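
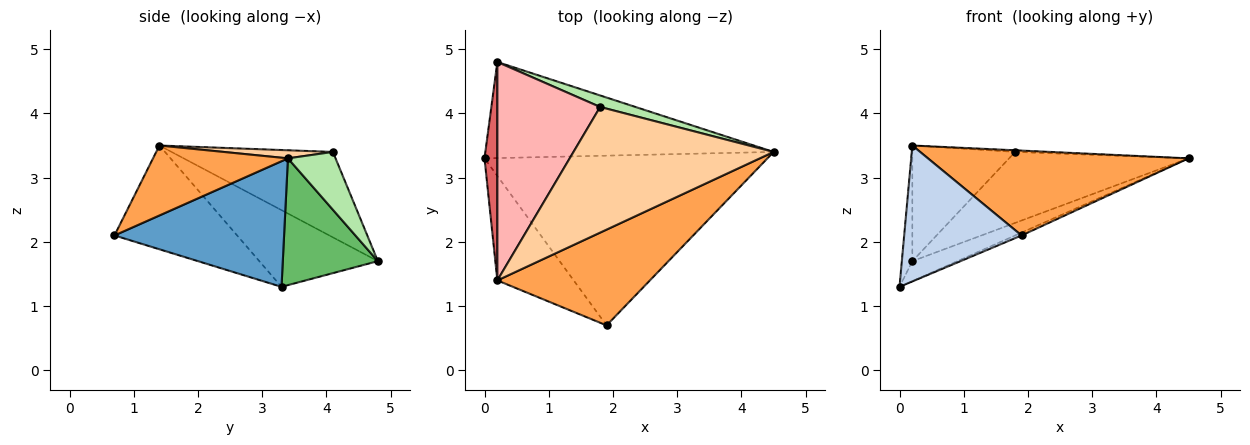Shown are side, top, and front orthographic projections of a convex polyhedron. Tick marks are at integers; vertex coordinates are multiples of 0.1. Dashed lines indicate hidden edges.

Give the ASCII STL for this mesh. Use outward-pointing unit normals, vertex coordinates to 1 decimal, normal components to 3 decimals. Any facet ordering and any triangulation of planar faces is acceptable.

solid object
 facet normal 0.406 0.015 -0.914
  outer loop
   vertex 1.9 0.7 2.1
   vertex 0.0 3.3 1.3
   vertex 4.5 3.4 3.3
  endloop
 endfacet
 facet normal -0.638 -0.611 -0.469
  outer loop
   vertex 0.2 1.4 3.5
   vertex 0.0 3.3 1.3
   vertex 1.9 0.7 2.1
  endloop
 endfacet
 facet normal 0.325 -0.627 0.708
  outer loop
   vertex 0.2 1.4 3.5
   vertex 1.9 0.7 2.1
   vertex 4.5 3.4 3.3
  endloop
 endfacet
 facet normal 0.040 0.013 0.999
  outer loop
   vertex 1.8 4.1 3.4
   vertex 0.2 1.4 3.5
   vertex 4.5 3.4 3.3
  endloop
 endfacet
 facet normal 0.395 0.187 -0.899
  outer loop
   vertex 0.2 4.8 1.7
   vertex 4.5 3.4 3.3
   vertex 0.0 3.3 1.3
  endloop
 endfacet
 facet normal 0.253 0.955 0.155
  outer loop
   vertex 0.2 4.8 1.7
   vertex 1.8 4.1 3.4
   vertex 4.5 3.4 3.3
  endloop
 endfacet
 facet normal -0.983 0.087 0.165
  outer loop
   vertex 0.2 4.8 1.7
   vertex 0.0 3.3 1.3
   vertex 0.2 1.4 3.5
  endloop
 endfacet
 facet normal -0.592 0.377 0.712
  outer loop
   vertex 0.2 4.8 1.7
   vertex 0.2 1.4 3.5
   vertex 1.8 4.1 3.4
  endloop
 endfacet
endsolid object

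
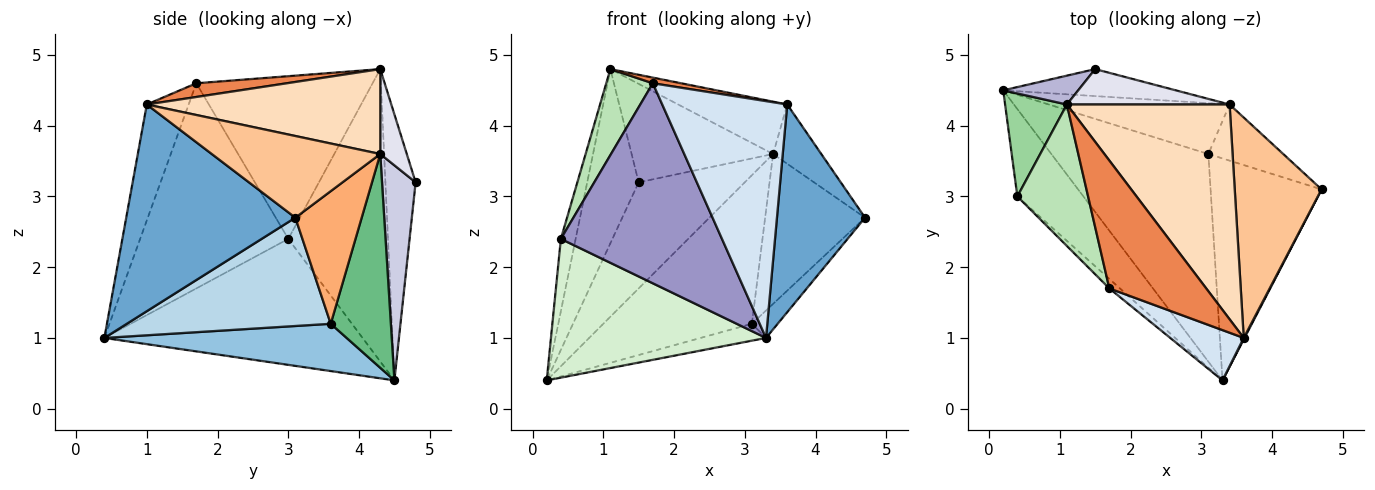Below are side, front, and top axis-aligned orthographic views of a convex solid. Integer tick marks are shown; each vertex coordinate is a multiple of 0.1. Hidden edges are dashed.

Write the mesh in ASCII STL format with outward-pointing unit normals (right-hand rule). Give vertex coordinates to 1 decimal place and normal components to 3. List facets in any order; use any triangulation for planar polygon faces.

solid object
 facet normal 0.887 -0.462 0.003
  outer loop
   vertex 3.6 1.0 4.3
   vertex 3.3 0.4 1.0
   vertex 4.7 3.1 2.7
  endloop
 endfacet
 facet normal 0.287 0.078 -0.955
  outer loop
   vertex 3.1 3.6 1.2
   vertex 3.3 0.4 1.0
   vertex 0.2 4.5 0.4
  endloop
 endfacet
 facet normal 0.696 0.088 -0.713
  outer loop
   vertex 3.1 3.6 1.2
   vertex 4.7 3.1 2.7
   vertex 3.3 0.4 1.0
  endloop
 endfacet
 facet normal -0.311 -0.930 0.197
  outer loop
   vertex 1.7 1.7 4.6
   vertex 3.3 0.4 1.0
   vertex 3.6 1.0 4.3
  endloop
 endfacet
 facet normal 0.140 -0.044 0.989
  outer loop
   vertex 1.7 1.7 4.6
   vertex 3.6 1.0 4.3
   vertex 1.1 4.3 4.8
  endloop
 endfacet
 facet normal 0.528 0.795 -0.298
  outer loop
   vertex 3.4 4.3 3.6
   vertex 4.7 3.1 2.7
   vertex 3.1 3.6 1.2
  endloop
 endfacet
 facet normal 0.672 0.192 0.715
  outer loop
   vertex 3.4 4.3 3.6
   vertex 3.6 1.0 4.3
   vertex 4.7 3.1 2.7
  endloop
 endfacet
 facet normal 0.452 0.211 0.867
  outer loop
   vertex 3.4 4.3 3.6
   vertex 1.1 4.3 4.8
   vertex 3.6 1.0 4.3
  endloop
 endfacet
 facet normal 0.358 0.884 -0.302
  outer loop
   vertex 3.4 4.3 3.6
   vertex 3.1 3.6 1.2
   vertex 0.2 4.5 0.4
  endloop
 endfacet
 facet normal -0.968 0.144 0.205
  outer loop
   vertex 0.4 3.0 2.4
   vertex 1.1 4.3 4.8
   vertex 0.2 4.5 0.4
  endloop
 endfacet
 facet normal -0.891 -0.235 0.388
  outer loop
   vertex 0.4 3.0 2.4
   vertex 1.7 1.7 4.6
   vertex 1.1 4.3 4.8
  endloop
 endfacet
 facet normal -0.713 -0.594 -0.374
  outer loop
   vertex 0.4 3.0 2.4
   vertex 0.2 4.5 0.4
   vertex 3.3 0.4 1.0
  endloop
 endfacet
 facet normal -0.676 -0.736 -0.035
  outer loop
   vertex 0.4 3.0 2.4
   vertex 3.3 0.4 1.0
   vertex 1.7 1.7 4.6
  endloop
 endfacet
 facet normal -0.501 0.854 0.141
  outer loop
   vertex 1.5 4.8 3.2
   vertex 0.2 4.5 0.4
   vertex 1.1 4.3 4.8
  endloop
 endfacet
 facet normal 0.293 0.927 -0.235
  outer loop
   vertex 1.5 4.8 3.2
   vertex 3.4 4.3 3.6
   vertex 0.2 4.5 0.4
  endloop
 endfacet
 facet normal 0.174 0.927 0.333
  outer loop
   vertex 1.5 4.8 3.2
   vertex 1.1 4.3 4.8
   vertex 3.4 4.3 3.6
  endloop
 endfacet
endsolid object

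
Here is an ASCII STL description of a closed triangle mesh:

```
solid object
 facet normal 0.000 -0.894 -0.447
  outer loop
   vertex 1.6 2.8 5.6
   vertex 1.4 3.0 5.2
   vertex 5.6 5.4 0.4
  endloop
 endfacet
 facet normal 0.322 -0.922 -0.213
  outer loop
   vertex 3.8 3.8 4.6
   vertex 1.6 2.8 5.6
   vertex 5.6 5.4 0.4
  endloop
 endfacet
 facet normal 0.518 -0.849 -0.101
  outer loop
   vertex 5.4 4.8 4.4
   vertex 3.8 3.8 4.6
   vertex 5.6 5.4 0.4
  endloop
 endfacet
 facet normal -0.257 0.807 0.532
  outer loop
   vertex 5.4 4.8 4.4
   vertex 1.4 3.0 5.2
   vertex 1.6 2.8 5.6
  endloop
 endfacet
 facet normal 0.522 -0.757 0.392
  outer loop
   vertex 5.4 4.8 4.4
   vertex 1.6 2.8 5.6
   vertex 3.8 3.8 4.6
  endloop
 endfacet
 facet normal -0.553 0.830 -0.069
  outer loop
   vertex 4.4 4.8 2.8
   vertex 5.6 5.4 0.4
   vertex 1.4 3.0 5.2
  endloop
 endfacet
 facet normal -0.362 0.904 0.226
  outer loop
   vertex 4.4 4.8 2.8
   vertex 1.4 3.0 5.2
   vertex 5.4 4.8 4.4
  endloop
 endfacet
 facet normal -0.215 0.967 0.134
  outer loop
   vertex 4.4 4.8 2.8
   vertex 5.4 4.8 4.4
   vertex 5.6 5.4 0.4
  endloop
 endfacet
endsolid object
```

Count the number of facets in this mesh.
8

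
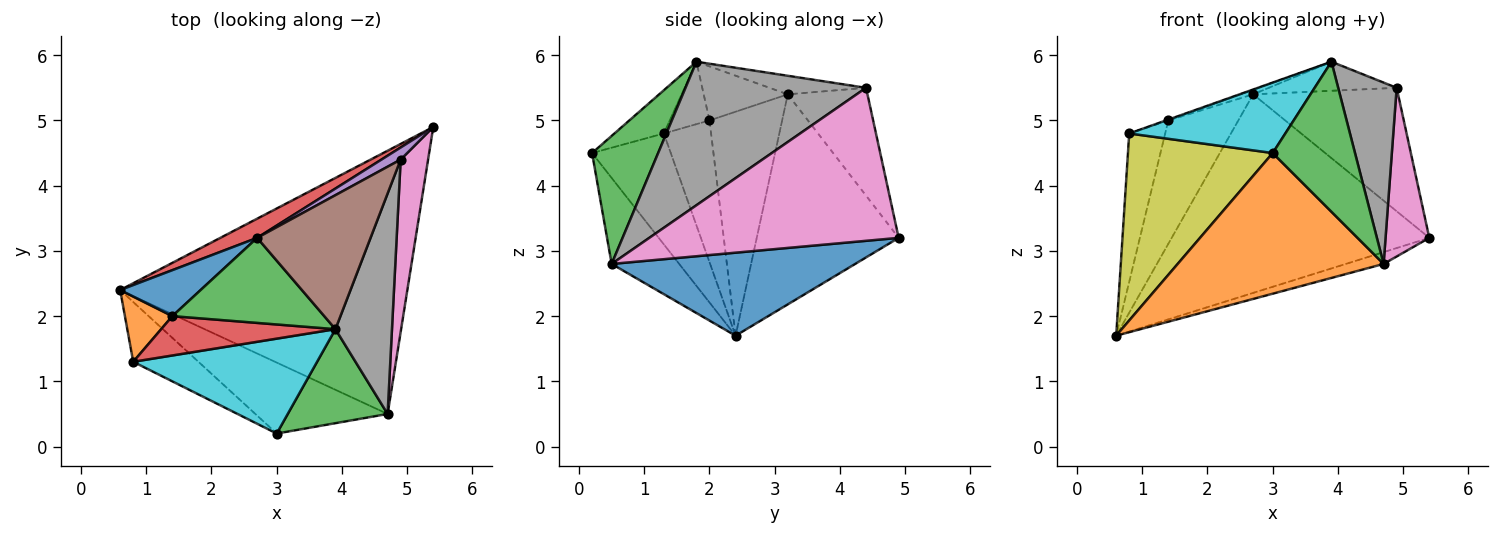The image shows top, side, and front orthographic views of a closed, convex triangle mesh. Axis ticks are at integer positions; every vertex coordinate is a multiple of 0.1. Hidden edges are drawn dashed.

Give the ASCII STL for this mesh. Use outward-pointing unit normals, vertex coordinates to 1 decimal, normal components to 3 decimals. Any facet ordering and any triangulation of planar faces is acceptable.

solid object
 facet normal 0.277 0.043 -0.960
  outer loop
   vertex 4.7 0.5 2.8
   vertex 0.6 2.4 1.7
   vertex 5.4 4.9 3.2
  endloop
 endfacet
 facet normal -0.281 -0.857 -0.432
  outer loop
   vertex 4.7 0.5 2.8
   vertex 3.0 0.2 4.5
   vertex 0.6 2.4 1.7
  endloop
 endfacet
 facet normal 0.563 -0.701 0.439
  outer loop
   vertex 4.7 0.5 2.8
   vertex 3.9 1.8 5.9
   vertex 3.0 0.2 4.5
  endloop
 endfacet
 facet normal -0.481 0.873 0.084
  outer loop
   vertex 2.7 3.2 5.4
   vertex 5.4 4.9 3.2
   vertex 0.6 2.4 1.7
  endloop
 endfacet
 facet normal -0.480 0.873 0.085
  outer loop
   vertex 4.9 4.4 5.5
   vertex 5.4 4.9 3.2
   vertex 2.7 3.2 5.4
  endloop
 endfacet
 facet normal -0.158 0.209 0.965
  outer loop
   vertex 4.9 4.4 5.5
   vertex 2.7 3.2 5.4
   vertex 3.9 1.8 5.9
  endloop
 endfacet
 facet normal 0.970 -0.170 0.174
  outer loop
   vertex 4.9 4.4 5.5
   vertex 4.7 0.5 2.8
   vertex 5.4 4.9 3.2
  endloop
 endfacet
 facet normal 0.891 -0.289 0.351
  outer loop
   vertex 4.9 4.4 5.5
   vertex 3.9 1.8 5.9
   vertex 4.7 0.5 2.8
  endloop
 endfacet
 facet normal -0.460 -0.846 -0.270
  outer loop
   vertex 0.8 1.3 4.8
   vertex 0.6 2.4 1.7
   vertex 3.0 0.2 4.5
  endloop
 endfacet
 facet normal -0.185 -0.586 0.789
  outer loop
   vertex 0.8 1.3 4.8
   vertex 3.0 0.2 4.5
   vertex 3.9 1.8 5.9
  endloop
 endfacet
 facet normal -0.697 0.672 0.250
  outer loop
   vertex 1.4 2.0 5.0
   vertex 2.7 3.2 5.4
   vertex 0.6 2.4 1.7
  endloop
 endfacet
 facet normal -0.769 0.585 0.257
  outer loop
   vertex 1.4 2.0 5.0
   vertex 0.6 2.4 1.7
   vertex 0.8 1.3 4.8
  endloop
 endfacet
 facet normal -0.335 0.049 0.941
  outer loop
   vertex 1.4 2.0 5.0
   vertex 3.9 1.8 5.9
   vertex 2.7 3.2 5.4
  endloop
 endfacet
 facet normal -0.337 0.020 0.941
  outer loop
   vertex 1.4 2.0 5.0
   vertex 0.8 1.3 4.8
   vertex 3.9 1.8 5.9
  endloop
 endfacet
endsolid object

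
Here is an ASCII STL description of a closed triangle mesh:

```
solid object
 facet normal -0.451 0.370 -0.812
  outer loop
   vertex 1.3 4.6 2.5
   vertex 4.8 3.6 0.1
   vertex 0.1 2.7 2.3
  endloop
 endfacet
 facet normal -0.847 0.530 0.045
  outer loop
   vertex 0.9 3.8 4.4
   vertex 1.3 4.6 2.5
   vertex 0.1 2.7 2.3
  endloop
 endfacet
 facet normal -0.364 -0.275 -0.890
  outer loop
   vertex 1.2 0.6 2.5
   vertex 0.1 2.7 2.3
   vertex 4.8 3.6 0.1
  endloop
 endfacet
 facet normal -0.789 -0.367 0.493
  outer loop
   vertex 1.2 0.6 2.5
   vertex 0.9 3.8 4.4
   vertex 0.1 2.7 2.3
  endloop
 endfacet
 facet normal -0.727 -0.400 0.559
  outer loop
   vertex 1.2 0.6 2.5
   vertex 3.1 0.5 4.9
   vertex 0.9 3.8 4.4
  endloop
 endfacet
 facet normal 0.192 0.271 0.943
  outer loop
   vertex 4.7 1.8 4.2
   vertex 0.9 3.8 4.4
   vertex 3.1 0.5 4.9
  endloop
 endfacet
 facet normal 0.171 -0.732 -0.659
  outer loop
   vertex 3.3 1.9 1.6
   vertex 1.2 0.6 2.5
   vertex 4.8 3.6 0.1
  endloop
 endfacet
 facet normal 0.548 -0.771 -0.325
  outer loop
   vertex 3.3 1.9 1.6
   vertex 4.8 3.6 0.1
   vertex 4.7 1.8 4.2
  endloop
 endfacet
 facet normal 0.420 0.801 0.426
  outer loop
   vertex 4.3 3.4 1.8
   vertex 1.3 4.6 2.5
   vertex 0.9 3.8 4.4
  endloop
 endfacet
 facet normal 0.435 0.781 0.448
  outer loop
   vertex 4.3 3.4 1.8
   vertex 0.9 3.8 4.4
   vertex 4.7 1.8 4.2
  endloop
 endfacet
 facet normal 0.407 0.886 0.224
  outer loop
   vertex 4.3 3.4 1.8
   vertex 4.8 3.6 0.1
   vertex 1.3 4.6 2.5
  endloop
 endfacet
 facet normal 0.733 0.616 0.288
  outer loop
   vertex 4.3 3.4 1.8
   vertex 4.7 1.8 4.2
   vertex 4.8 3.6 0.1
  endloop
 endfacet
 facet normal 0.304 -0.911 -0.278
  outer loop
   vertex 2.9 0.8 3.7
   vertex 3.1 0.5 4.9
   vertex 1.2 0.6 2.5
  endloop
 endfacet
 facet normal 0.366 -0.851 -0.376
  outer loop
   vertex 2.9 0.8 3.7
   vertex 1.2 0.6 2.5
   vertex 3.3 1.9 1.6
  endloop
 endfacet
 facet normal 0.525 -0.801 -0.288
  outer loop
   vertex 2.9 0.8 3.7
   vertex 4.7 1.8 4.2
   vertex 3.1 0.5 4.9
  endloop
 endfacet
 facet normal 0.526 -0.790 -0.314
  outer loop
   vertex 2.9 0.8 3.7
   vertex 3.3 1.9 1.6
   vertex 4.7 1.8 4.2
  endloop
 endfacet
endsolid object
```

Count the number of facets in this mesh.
16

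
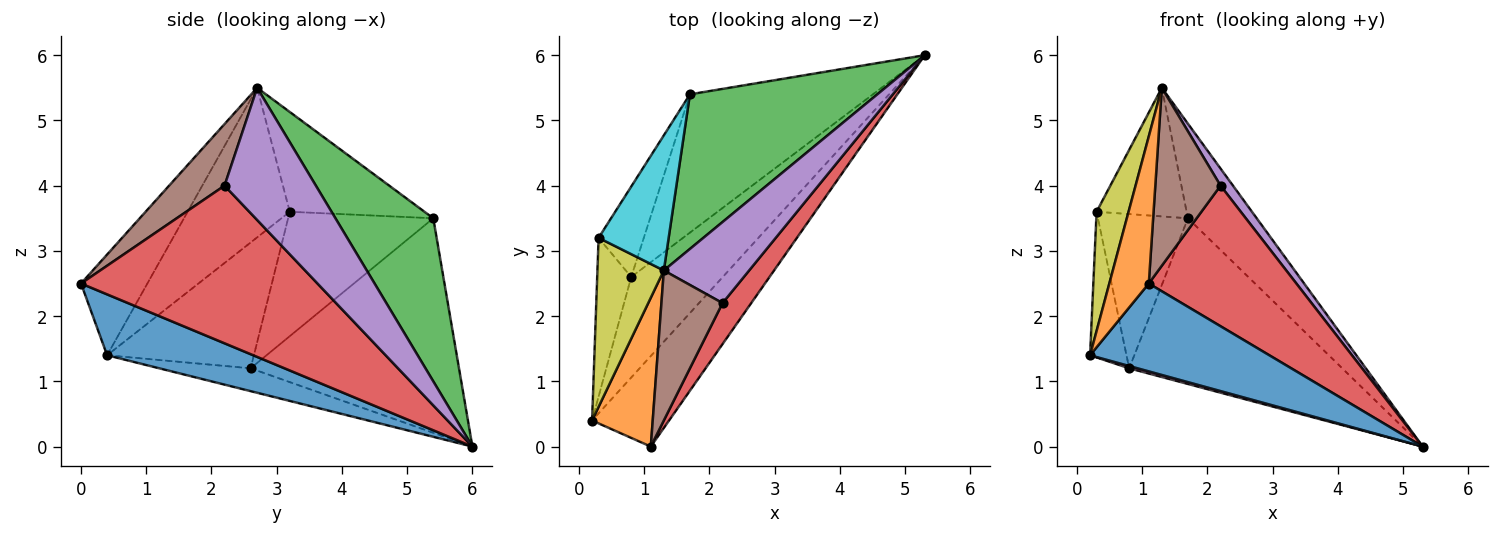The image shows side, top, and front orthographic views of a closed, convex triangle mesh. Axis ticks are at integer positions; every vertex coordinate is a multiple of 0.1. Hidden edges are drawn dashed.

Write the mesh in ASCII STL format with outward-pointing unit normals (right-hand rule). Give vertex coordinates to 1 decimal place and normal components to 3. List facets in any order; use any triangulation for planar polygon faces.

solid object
 facet normal 0.494 -0.606 -0.624
  outer loop
   vertex 1.1 0.0 2.5
   vertex 0.2 0.4 1.4
   vertex 5.3 6.0 0.0
  endloop
 endfacet
 facet normal -0.763 -0.454 0.459
  outer loop
   vertex 1.3 2.7 5.5
   vertex 0.2 0.4 1.4
   vertex 1.1 0.0 2.5
  endloop
 endfacet
 facet normal 0.596 0.419 0.685
  outer loop
   vertex 1.7 5.4 3.5
   vertex 1.3 2.7 5.5
   vertex 5.3 6.0 0.0
  endloop
 endfacet
 facet normal 0.838 -0.523 0.153
  outer loop
   vertex 2.2 2.2 4.0
   vertex 1.1 0.0 2.5
   vertex 5.3 6.0 0.0
  endloop
 endfacet
 facet normal 0.835 -0.114 0.539
  outer loop
   vertex 2.2 2.2 4.0
   vertex 5.3 6.0 0.0
   vertex 1.3 2.7 5.5
  endloop
 endfacet
 facet normal 0.545 -0.641 0.541
  outer loop
   vertex 2.2 2.2 4.0
   vertex 1.3 2.7 5.5
   vertex 1.1 0.0 2.5
  endloop
 endfacet
 facet normal -0.242 -0.022 -0.970
  outer loop
   vertex 0.8 2.6 1.2
   vertex 5.3 6.0 0.0
   vertex 0.2 0.4 1.4
  endloop
 endfacet
 facet normal -0.600 0.614 -0.512
  outer loop
   vertex 0.8 2.6 1.2
   vertex 1.7 5.4 3.5
   vertex 5.3 6.0 0.0
  endloop
 endfacet
 facet normal -0.879 -0.275 0.390
  outer loop
   vertex 0.3 3.2 3.6
   vertex 0.2 0.4 1.4
   vertex 1.3 2.7 5.5
  endloop
 endfacet
 facet normal -0.718 0.480 0.504
  outer loop
   vertex 0.3 3.2 3.6
   vertex 1.3 2.7 5.5
   vertex 1.7 5.4 3.5
  endloop
 endfacet
 facet normal -0.939 0.233 -0.254
  outer loop
   vertex 0.3 3.2 3.6
   vertex 0.8 2.6 1.2
   vertex 0.2 0.4 1.4
  endloop
 endfacet
 facet normal -0.812 0.503 -0.295
  outer loop
   vertex 0.3 3.2 3.6
   vertex 1.7 5.4 3.5
   vertex 0.8 2.6 1.2
  endloop
 endfacet
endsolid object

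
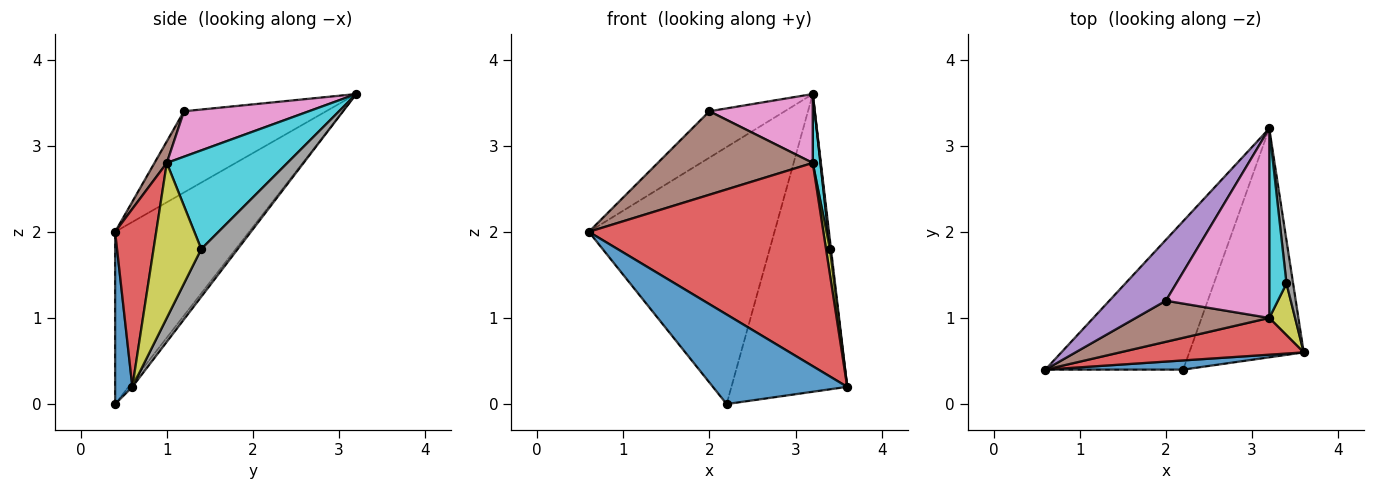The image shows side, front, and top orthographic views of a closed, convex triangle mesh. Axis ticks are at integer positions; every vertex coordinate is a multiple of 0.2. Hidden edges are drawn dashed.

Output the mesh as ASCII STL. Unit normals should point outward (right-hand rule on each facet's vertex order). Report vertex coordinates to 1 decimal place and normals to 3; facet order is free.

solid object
 facet normal 0.127 -0.987 0.101
  outer loop
   vertex 2.2 0.4 0.0
   vertex 3.6 0.6 0.2
   vertex 0.6 0.4 2.0
  endloop
 endfacet
 facet normal -0.530 0.734 -0.424
  outer loop
   vertex 2.2 0.4 0.0
   vertex 0.6 0.4 2.0
   vertex 3.2 3.2 3.6
  endloop
 endfacet
 facet normal -0.026 0.793 -0.609
  outer loop
   vertex 2.2 0.4 0.0
   vertex 3.2 3.2 3.6
   vertex 3.6 0.6 0.2
  endloop
 endfacet
 facet normal 0.170 -0.970 0.175
  outer loop
   vertex 3.2 1.0 2.8
   vertex 0.6 0.4 2.0
   vertex 3.6 0.6 0.2
  endloop
 endfacet
 facet normal -0.752 0.399 0.524
  outer loop
   vertex 2.0 1.2 3.4
   vertex 3.2 3.2 3.6
   vertex 0.6 0.4 2.0
  endloop
 endfacet
 facet normal 0.071 -0.895 0.440
  outer loop
   vertex 2.0 1.2 3.4
   vertex 0.6 0.4 2.0
   vertex 3.2 1.0 2.8
  endloop
 endfacet
 facet normal 0.382 -0.316 0.869
  outer loop
   vertex 2.0 1.2 3.4
   vertex 3.2 1.0 2.8
   vertex 3.2 3.2 3.6
  endloop
 endfacet
 facet normal 0.990 -0.028 0.138
  outer loop
   vertex 3.4 1.4 1.8
   vertex 3.6 0.6 0.2
   vertex 3.2 3.2 3.6
  endloop
 endfacet
 facet normal 0.983 -0.082 0.164
  outer loop
   vertex 3.4 1.4 1.8
   vertex 3.2 1.0 2.8
   vertex 3.6 0.6 0.2
  endloop
 endfacet
 facet normal 0.983 -0.062 0.172
  outer loop
   vertex 3.4 1.4 1.8
   vertex 3.2 3.2 3.6
   vertex 3.2 1.0 2.8
  endloop
 endfacet
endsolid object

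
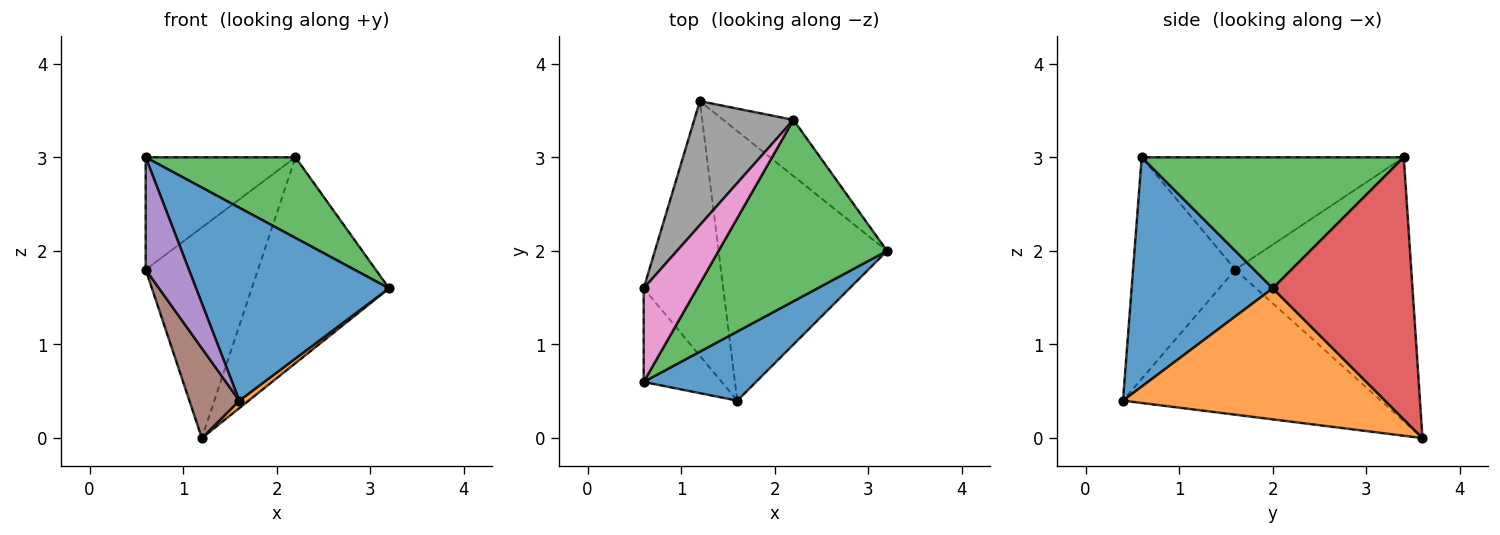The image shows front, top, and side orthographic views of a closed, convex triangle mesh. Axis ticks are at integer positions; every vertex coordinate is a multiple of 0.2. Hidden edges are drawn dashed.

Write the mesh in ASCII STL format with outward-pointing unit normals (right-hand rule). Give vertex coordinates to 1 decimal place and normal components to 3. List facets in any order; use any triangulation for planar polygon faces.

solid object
 facet normal 0.567 -0.775 0.278
  outer loop
   vertex 1.6 0.4 0.4
   vertex 3.2 2.0 1.6
   vertex 0.6 0.6 3.0
  endloop
 endfacet
 facet normal 0.614 -0.022 -0.789
  outer loop
   vertex 1.6 0.4 0.4
   vertex 1.2 3.6 0.0
   vertex 3.2 2.0 1.6
  endloop
 endfacet
 facet normal 0.579 -0.331 0.745
  outer loop
   vertex 2.2 3.4 3.0
   vertex 0.6 0.6 3.0
   vertex 3.2 2.0 1.6
  endloop
 endfacet
 facet normal 0.701 0.688 -0.188
  outer loop
   vertex 2.2 3.4 3.0
   vertex 3.2 2.0 1.6
   vertex 1.2 3.6 0.0
  endloop
 endfacet
 facet normal -0.876 -0.370 -0.309
  outer loop
   vertex 0.6 1.6 1.8
   vertex 1.6 0.4 0.4
   vertex 0.6 0.6 3.0
  endloop
 endfacet
 facet normal -0.864 -0.167 -0.474
  outer loop
   vertex 0.6 1.6 1.8
   vertex 1.2 3.6 0.0
   vertex 1.6 0.4 0.4
  endloop
 endfacet
 facet normal -0.802 0.458 0.382
  outer loop
   vertex 0.6 1.6 1.8
   vertex 0.6 0.6 3.0
   vertex 2.2 3.4 3.0
  endloop
 endfacet
 facet normal -0.804 0.513 0.302
  outer loop
   vertex 0.6 1.6 1.8
   vertex 2.2 3.4 3.0
   vertex 1.2 3.6 0.0
  endloop
 endfacet
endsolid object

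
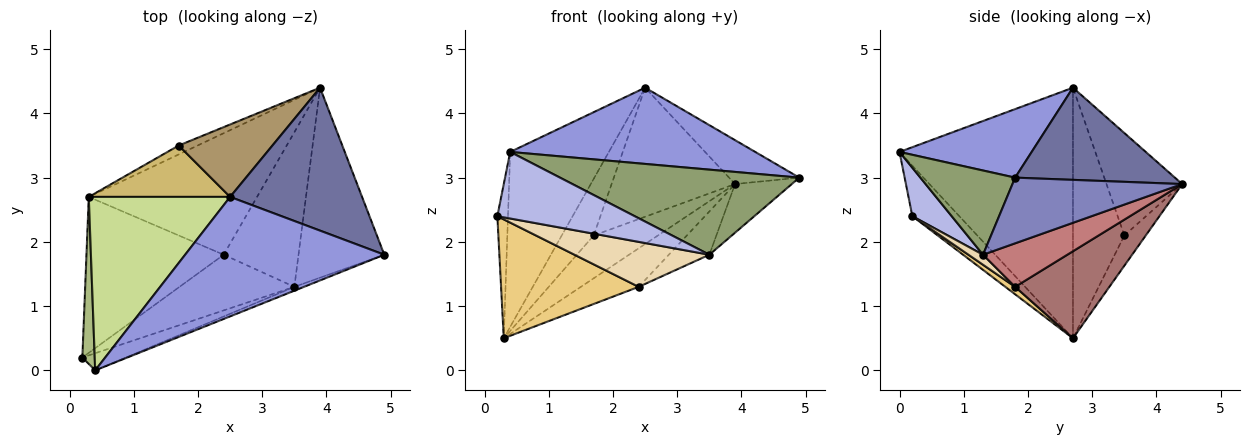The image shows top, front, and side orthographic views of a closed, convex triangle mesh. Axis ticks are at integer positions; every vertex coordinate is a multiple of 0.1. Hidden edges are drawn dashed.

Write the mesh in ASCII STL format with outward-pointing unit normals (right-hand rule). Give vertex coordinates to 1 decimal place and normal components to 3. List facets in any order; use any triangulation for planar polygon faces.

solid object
 facet normal 0.555 0.244 0.795
  outer loop
   vertex 2.5 2.7 4.4
   vertex 4.9 1.8 3.0
   vertex 3.9 4.4 2.9
  endloop
 endfacet
 facet normal 0.596 0.199 -0.778
  outer loop
   vertex 3.5 1.3 1.8
   vertex 3.9 4.4 2.9
   vertex 4.9 1.8 3.0
  endloop
 endfacet
 facet normal 0.279 -0.517 0.810
  outer loop
   vertex 0.4 0.0 3.4
   vertex 4.9 1.8 3.0
   vertex 2.5 2.7 4.4
  endloop
 endfacet
 facet normal 0.267 -0.933 -0.240
  outer loop
   vertex 0.4 0.0 3.4
   vertex 0.2 0.2 2.4
   vertex 3.5 1.3 1.8
  endloop
 endfacet
 facet normal 0.368 -0.929 -0.042
  outer loop
   vertex 0.4 0.0 3.4
   vertex 3.5 1.3 1.8
   vertex 4.9 1.8 3.0
  endloop
 endfacet
 facet normal -0.949 0.215 0.233
  outer loop
   vertex 0.4 0.0 3.4
   vertex 0.3 2.7 0.5
   vertex 0.2 0.2 2.4
  endloop
 endfacet
 facet normal -0.780 0.444 0.440
  outer loop
   vertex 0.4 0.0 3.4
   vertex 2.5 2.7 4.4
   vertex 0.3 2.7 0.5
  endloop
 endfacet
 facet normal -0.310 0.931 -0.194
  outer loop
   vertex 1.7 3.5 2.1
   vertex 3.9 4.4 2.9
   vertex 0.3 2.7 0.5
  endloop
 endfacet
 facet normal -0.472 0.769 0.432
  outer loop
   vertex 1.7 3.5 2.1
   vertex 2.5 2.7 4.4
   vertex 3.9 4.4 2.9
  endloop
 endfacet
 facet normal -0.766 0.476 0.432
  outer loop
   vertex 1.7 3.5 2.1
   vertex 0.3 2.7 0.5
   vertex 2.5 2.7 4.4
  endloop
 endfacet
 facet normal 0.043 -0.606 -0.795
  outer loop
   vertex 2.4 1.8 1.3
   vertex 0.2 0.2 2.4
   vertex 0.3 2.7 0.5
  endloop
 endfacet
 facet normal 0.068 -0.627 -0.776
  outer loop
   vertex 2.4 1.8 1.3
   vertex 3.5 1.3 1.8
   vertex 0.2 0.2 2.4
  endloop
 endfacet
 facet normal 0.442 0.271 -0.855
  outer loop
   vertex 2.4 1.8 1.3
   vertex 0.3 2.7 0.5
   vertex 3.9 4.4 2.9
  endloop
 endfacet
 facet normal 0.489 0.235 -0.840
  outer loop
   vertex 2.4 1.8 1.3
   vertex 3.9 4.4 2.9
   vertex 3.5 1.3 1.8
  endloop
 endfacet
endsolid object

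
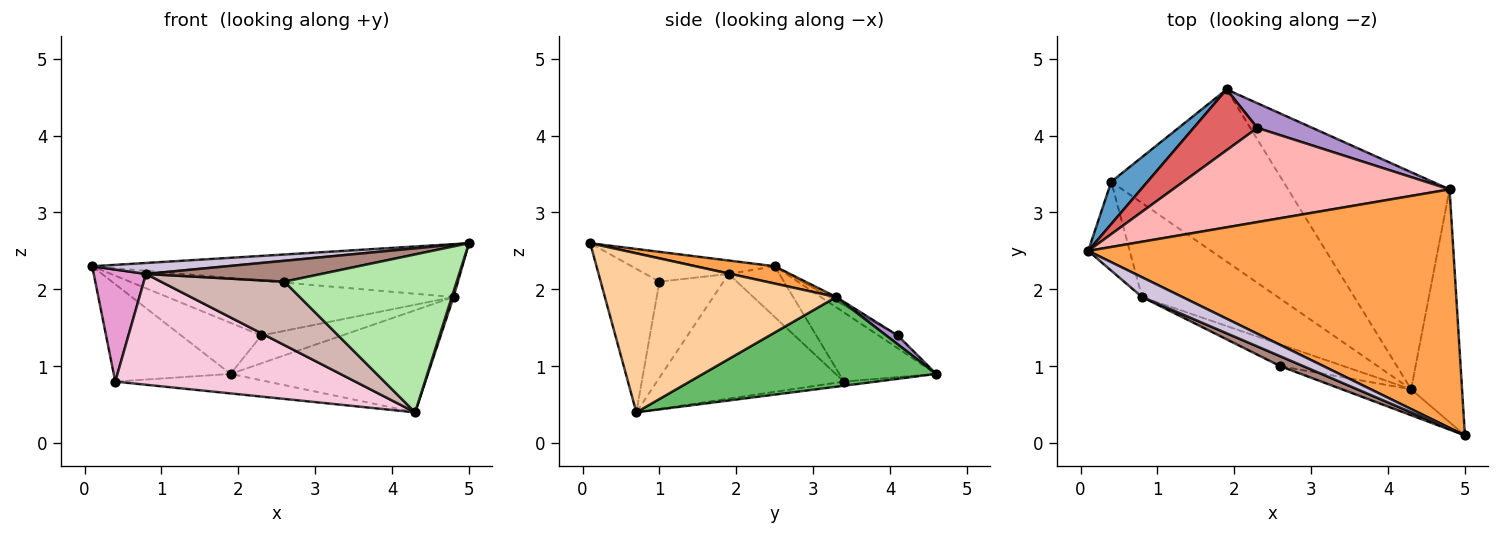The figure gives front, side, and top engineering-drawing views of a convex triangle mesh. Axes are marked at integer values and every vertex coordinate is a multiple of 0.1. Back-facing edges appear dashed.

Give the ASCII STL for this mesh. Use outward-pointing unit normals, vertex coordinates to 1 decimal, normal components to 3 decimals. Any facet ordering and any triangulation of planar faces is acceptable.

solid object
 facet normal -0.605 0.730 0.317
  outer loop
   vertex 0.4 3.4 0.8
   vertex 0.1 2.5 2.3
   vertex 1.9 4.6 0.9
  endloop
 endfacet
 facet normal -0.024 0.113 -0.993
  outer loop
   vertex 0.4 3.4 0.8
   vertex 1.9 4.6 0.9
   vertex 4.3 0.7 0.4
  endloop
 endfacet
 facet normal 0.046 0.216 0.975
  outer loop
   vertex 4.8 3.3 1.9
   vertex 0.1 2.5 2.3
   vertex 5.0 0.1 2.6
  endloop
 endfacet
 facet normal 0.952 -0.007 -0.305
  outer loop
   vertex 4.8 3.3 1.9
   vertex 5.0 0.1 2.6
   vertex 4.3 0.7 0.4
  endloop
 endfacet
 facet normal 0.449 0.380 -0.809
  outer loop
   vertex 4.8 3.3 1.9
   vertex 4.3 0.7 0.4
   vertex 1.9 4.6 0.9
  endloop
 endfacet
 facet normal -0.319 -0.935 -0.154
  outer loop
   vertex 2.6 1.0 2.1
   vertex 4.3 0.7 0.4
   vertex 5.0 0.1 2.6
  endloop
 endfacet
 facet normal -0.152 0.635 0.757
  outer loop
   vertex 2.3 4.1 1.4
   vertex 1.9 4.6 0.9
   vertex 0.1 2.5 2.3
  endloop
 endfacet
 facet normal -0.012 0.503 0.864
  outer loop
   vertex 2.3 4.1 1.4
   vertex 0.1 2.5 2.3
   vertex 4.8 3.3 1.9
  endloop
 endfacet
 facet normal 0.106 0.744 0.659
  outer loop
   vertex 2.3 4.1 1.4
   vertex 4.8 3.3 1.9
   vertex 1.9 4.6 0.9
  endloop
 endfacet
 facet normal -0.280 -0.466 0.839
  outer loop
   vertex 0.8 1.9 2.2
   vertex 5.0 0.1 2.6
   vertex 0.1 2.5 2.3
  endloop
 endfacet
 facet normal -0.394 -0.831 0.394
  outer loop
   vertex 0.8 1.9 2.2
   vertex 2.6 1.0 2.1
   vertex 5.0 0.1 2.6
  endloop
 endfacet
 facet normal -0.441 -0.849 -0.291
  outer loop
   vertex 0.8 1.9 2.2
   vertex 4.3 0.7 0.4
   vertex 2.6 1.0 2.1
  endloop
 endfacet
 facet normal -0.605 -0.623 -0.495
  outer loop
   vertex 0.8 1.9 2.2
   vertex 0.1 2.5 2.3
   vertex 0.4 3.4 0.8
  endloop
 endfacet
 facet normal -0.511 -0.655 -0.556
  outer loop
   vertex 0.8 1.9 2.2
   vertex 0.4 3.4 0.8
   vertex 4.3 0.7 0.4
  endloop
 endfacet
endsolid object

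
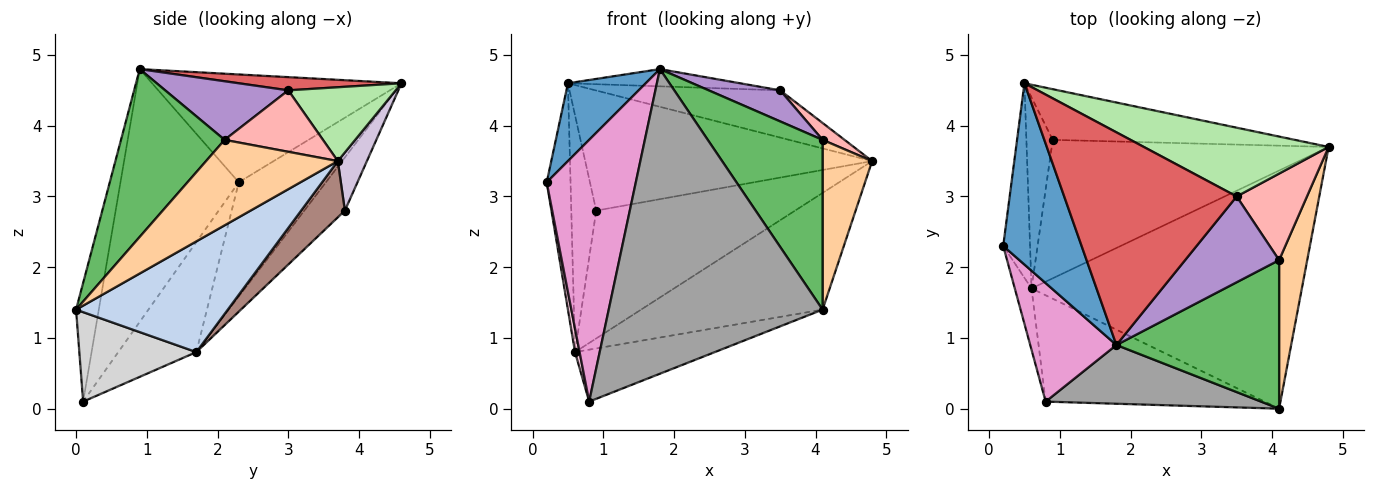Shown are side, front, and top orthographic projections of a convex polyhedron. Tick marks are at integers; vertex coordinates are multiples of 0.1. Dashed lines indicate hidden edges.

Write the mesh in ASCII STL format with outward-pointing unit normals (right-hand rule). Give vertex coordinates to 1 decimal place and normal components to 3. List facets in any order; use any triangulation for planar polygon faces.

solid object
 facet normal -0.784 -0.245 0.570
  outer loop
   vertex 0.5 4.6 4.6
   vertex 0.2 2.3 3.2
   vertex 1.8 0.9 4.8
  endloop
 endfacet
 facet normal 0.345 0.413 -0.843
  outer loop
   vertex 0.6 1.7 0.8
   vertex 4.8 3.7 3.5
   vertex 4.1 0.0 1.4
  endloop
 endfacet
 facet normal -0.941 0.257 -0.221
  outer loop
   vertex 0.6 1.7 0.8
   vertex 0.2 2.3 3.2
   vertex 0.5 4.6 4.6
  endloop
 endfacet
 facet normal 0.895 -0.336 0.294
  outer loop
   vertex 4.1 2.1 3.8
   vertex 4.1 0.0 1.4
   vertex 4.8 3.7 3.5
  endloop
 endfacet
 facet normal 0.562 -0.623 0.545
  outer loop
   vertex 4.1 2.1 3.8
   vertex 1.8 0.9 4.8
   vertex 4.1 0.0 1.4
  endloop
 endfacet
 facet normal 0.313 0.538 0.783
  outer loop
   vertex 3.5 3.0 4.5
   vertex 4.8 3.7 3.5
   vertex 0.5 4.6 4.6
  endloop
 endfacet
 facet normal 0.076 0.080 0.994
  outer loop
   vertex 3.5 3.0 4.5
   vertex 0.5 4.6 4.6
   vertex 1.8 0.9 4.8
  endloop
 endfacet
 facet normal 0.651 -0.145 0.745
  outer loop
   vertex 3.5 3.0 4.5
   vertex 4.1 2.1 3.8
   vertex 4.8 3.7 3.5
  endloop
 endfacet
 facet normal 0.506 -0.294 0.811
  outer loop
   vertex 3.5 3.0 4.5
   vertex 1.8 0.9 4.8
   vertex 4.1 2.1 3.8
  endloop
 endfacet
 facet normal 0.093 0.917 -0.387
  outer loop
   vertex 0.9 3.8 2.8
   vertex 0.5 4.6 4.6
   vertex 4.8 3.7 3.5
  endloop
 endfacet
 facet normal 0.148 0.671 -0.727
  outer loop
   vertex 0.9 3.8 2.8
   vertex 4.8 3.7 3.5
   vertex 0.6 1.7 0.8
  endloop
 endfacet
 facet normal -0.785 0.482 -0.389
  outer loop
   vertex 0.9 3.8 2.8
   vertex 0.6 1.7 0.8
   vertex 0.5 4.6 4.6
  endloop
 endfacet
 facet normal -0.771 -0.580 0.263
  outer loop
   vertex 0.8 0.1 0.1
   vertex 1.8 0.9 4.8
   vertex 0.2 2.3 3.2
  endloop
 endfacet
 facet normal -0.987 -0.058 -0.150
  outer loop
   vertex 0.8 0.1 0.1
   vertex 0.2 2.3 3.2
   vertex 0.6 1.7 0.8
  endloop
 endfacet
 facet normal -0.104 -0.977 0.188
  outer loop
   vertex 0.8 0.1 0.1
   vertex 4.1 0.0 1.4
   vertex 1.8 0.9 4.8
  endloop
 endfacet
 facet normal 0.345 0.412 -0.843
  outer loop
   vertex 0.8 0.1 0.1
   vertex 0.6 1.7 0.8
   vertex 4.1 0.0 1.4
  endloop
 endfacet
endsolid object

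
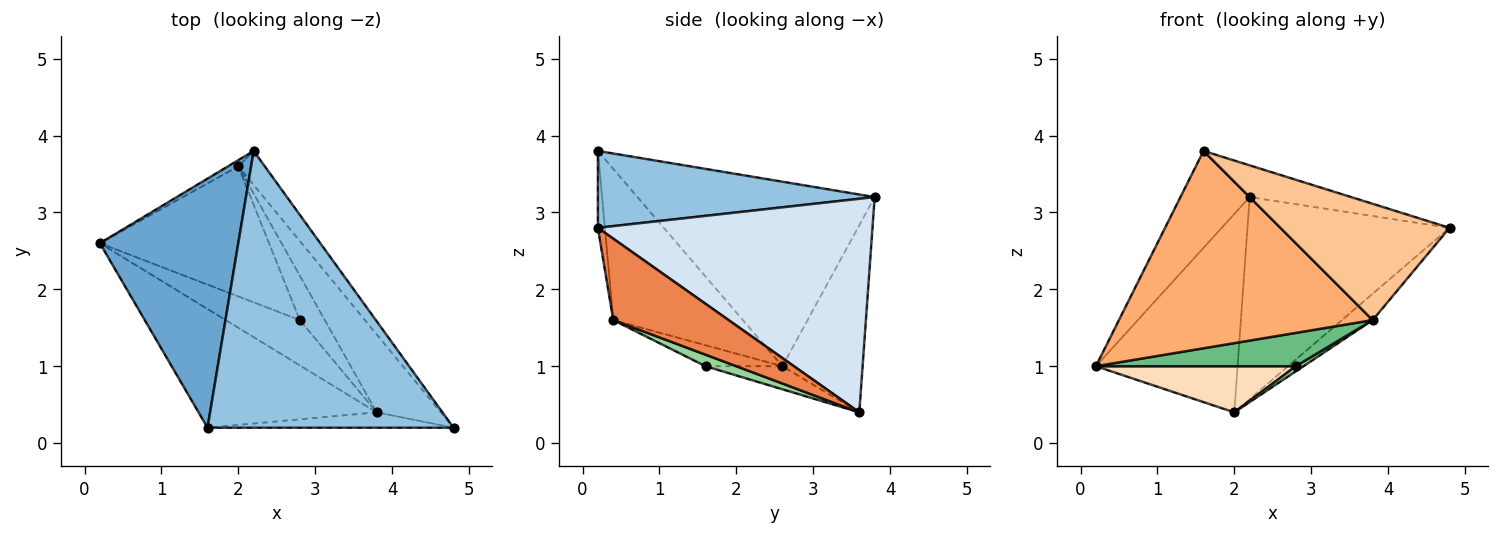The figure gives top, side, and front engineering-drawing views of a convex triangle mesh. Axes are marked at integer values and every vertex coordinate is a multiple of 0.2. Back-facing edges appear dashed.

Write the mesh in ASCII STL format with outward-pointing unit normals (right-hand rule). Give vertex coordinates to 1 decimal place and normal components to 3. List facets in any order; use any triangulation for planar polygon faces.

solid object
 facet normal -0.779 0.227 0.584
  outer loop
   vertex 1.6 0.2 3.8
   vertex 2.2 3.8 3.2
   vertex 0.2 2.6 1.0
  endloop
 endfacet
 facet normal 0.297 0.109 0.949
  outer loop
   vertex 1.6 0.2 3.8
   vertex 4.8 0.2 2.8
   vertex 2.2 3.8 3.2
  endloop
 endfacet
 facet normal -0.492 0.870 -0.027
  outer loop
   vertex 2.0 3.6 0.4
   vertex 0.2 2.6 1.0
   vertex 2.2 3.8 3.2
  endloop
 endfacet
 facet normal 0.801 0.590 -0.099
  outer loop
   vertex 2.0 3.6 0.4
   vertex 2.2 3.8 3.2
   vertex 4.8 0.2 2.8
  endloop
 endfacet
 facet normal 0.768 0.205 -0.606
  outer loop
   vertex 3.8 0.4 1.6
   vertex 2.0 3.6 0.4
   vertex 4.8 0.2 2.8
  endloop
 endfacet
 facet normal -0.401 -0.785 -0.472
  outer loop
   vertex 3.8 0.4 1.6
   vertex 1.6 0.2 3.8
   vertex 0.2 2.6 1.0
  endloop
 endfacet
 facet normal -0.041 -0.991 -0.131
  outer loop
   vertex 3.8 0.4 1.6
   vertex 4.8 0.2 2.8
   vertex 1.6 0.2 3.8
  endloop
 endfacet
 facet normal -0.127 -0.331 -0.935
  outer loop
   vertex 2.8 1.6 1.0
   vertex 0.2 2.6 1.0
   vertex 2.0 3.6 0.4
  endloop
 endfacet
 facet normal -0.222 -0.578 -0.785
  outer loop
   vertex 2.8 1.6 1.0
   vertex 3.8 0.4 1.6
   vertex 0.2 2.6 1.0
  endloop
 endfacet
 facet normal 0.417 -0.104 -0.903
  outer loop
   vertex 2.8 1.6 1.0
   vertex 2.0 3.6 0.4
   vertex 3.8 0.4 1.6
  endloop
 endfacet
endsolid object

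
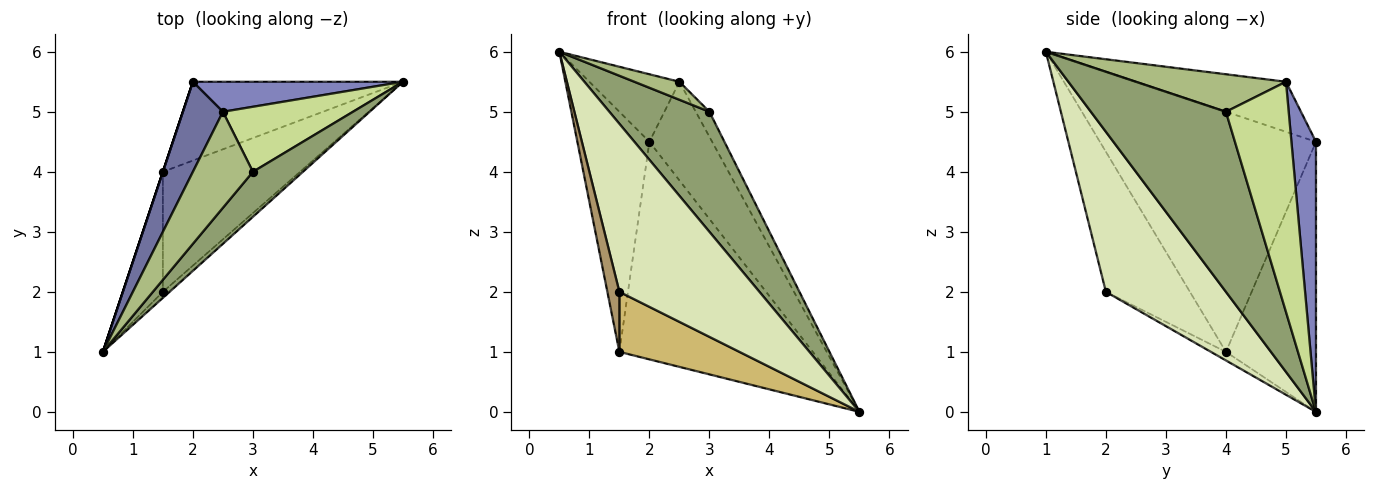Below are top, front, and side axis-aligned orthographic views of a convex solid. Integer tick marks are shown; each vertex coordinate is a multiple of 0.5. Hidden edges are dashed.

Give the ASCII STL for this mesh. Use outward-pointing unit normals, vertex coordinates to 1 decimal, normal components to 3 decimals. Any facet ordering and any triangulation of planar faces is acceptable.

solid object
 facet normal -0.707 0.424 0.566
  outer loop
   vertex 2.5 5.0 5.5
   vertex 2.0 5.5 4.5
   vertex 0.5 1.0 6.0
  endloop
 endfacet
 facet normal 0.351 0.896 0.273
  outer loop
   vertex 2.5 5.0 5.5
   vertex 5.5 5.5 0.0
   vertex 2.0 5.5 4.5
  endloop
 endfacet
 facet normal -0.949 0.316 0.000
  outer loop
   vertex 1.5 4.0 1.0
   vertex 0.5 1.0 6.0
   vertex 2.0 5.5 4.5
  endloop
 endfacet
 facet normal -0.401 0.861 -0.312
  outer loop
   vertex 1.5 4.0 1.0
   vertex 2.0 5.5 4.5
   vertex 5.5 5.5 0.0
  endloop
 endfacet
 facet normal 0.784 -0.581 0.218
  outer loop
   vertex 3.0 4.0 5.0
   vertex 0.5 1.0 6.0
   vertex 5.5 5.5 0.0
  endloop
 endfacet
 facet normal 0.523 -0.157 0.837
  outer loop
   vertex 3.0 4.0 5.0
   vertex 2.5 5.0 5.5
   vertex 0.5 1.0 6.0
  endloop
 endfacet
 facet normal 0.855 0.186 0.483
  outer loop
   vertex 3.0 4.0 5.0
   vertex 5.5 5.5 0.0
   vertex 2.5 5.0 5.5
  endloop
 endfacet
 facet normal 0.651 -0.759 -0.027
  outer loop
   vertex 1.5 2.0 2.0
   vertex 5.5 5.5 0.0
   vertex 0.5 1.0 6.0
  endloop
 endfacet
 facet normal -0.953 -0.136 -0.272
  outer loop
   vertex 1.5 2.0 2.0
   vertex 0.5 1.0 6.0
   vertex 1.5 4.0 1.0
  endloop
 endfacet
 facet normal -0.056 -0.447 -0.893
  outer loop
   vertex 1.5 2.0 2.0
   vertex 1.5 4.0 1.0
   vertex 5.5 5.5 0.0
  endloop
 endfacet
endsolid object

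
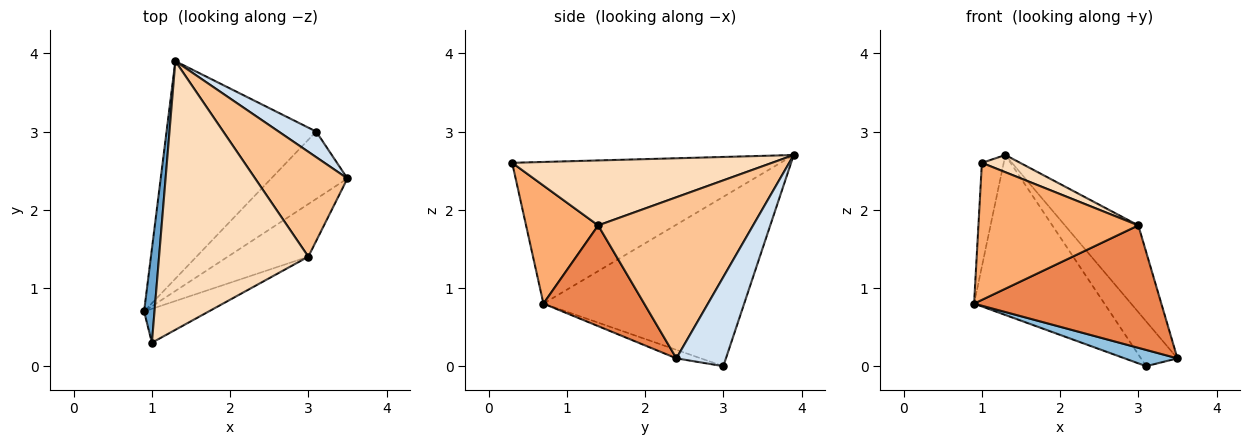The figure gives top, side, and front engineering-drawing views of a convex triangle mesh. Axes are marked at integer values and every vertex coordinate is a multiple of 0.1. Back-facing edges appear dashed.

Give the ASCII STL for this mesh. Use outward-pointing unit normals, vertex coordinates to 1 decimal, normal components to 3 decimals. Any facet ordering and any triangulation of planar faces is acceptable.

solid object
 facet normal -0.994 0.081 0.073
  outer loop
   vertex 1.0 0.3 2.6
   vertex 1.3 3.9 2.7
   vertex 0.9 0.7 0.8
  endloop
 endfacet
 facet normal -0.108 -0.233 -0.966
  outer loop
   vertex 3.1 3.0 0.0
   vertex 3.5 2.4 0.1
   vertex 0.9 0.7 0.8
  endloop
 endfacet
 facet normal -0.674 0.438 -0.595
  outer loop
   vertex 3.1 3.0 0.0
   vertex 0.9 0.7 0.8
   vertex 1.3 3.9 2.7
  endloop
 endfacet
 facet normal 0.762 0.562 0.321
  outer loop
   vertex 3.1 3.0 0.0
   vertex 1.3 3.9 2.7
   vertex 3.5 2.4 0.1
  endloop
 endfacet
 facet normal 0.443 -0.824 -0.354
  outer loop
   vertex 3.0 1.4 1.8
   vertex 0.9 0.7 0.8
   vertex 3.5 2.4 0.1
  endloop
 endfacet
 facet normal 0.401 -0.889 -0.220
  outer loop
   vertex 3.0 1.4 1.8
   vertex 1.0 0.3 2.6
   vertex 0.9 0.7 0.8
  endloop
 endfacet
 facet normal 0.803 0.380 0.460
  outer loop
   vertex 3.0 1.4 1.8
   vertex 3.5 2.4 0.1
   vertex 1.3 3.9 2.7
  endloop
 endfacet
 facet normal 0.398 -0.059 0.915
  outer loop
   vertex 3.0 1.4 1.8
   vertex 1.3 3.9 2.7
   vertex 1.0 0.3 2.6
  endloop
 endfacet
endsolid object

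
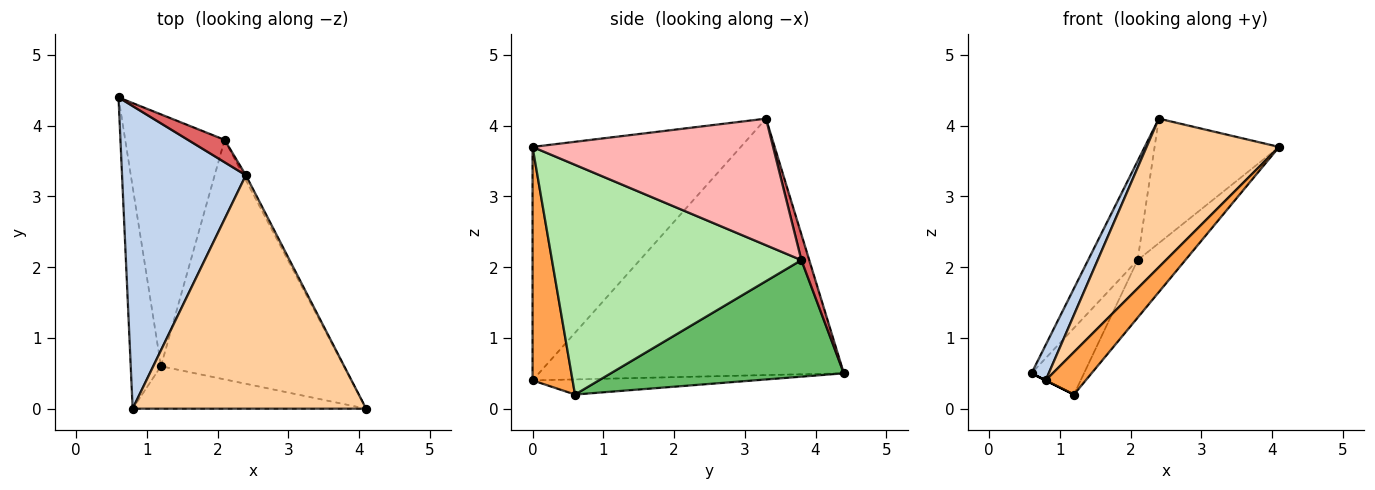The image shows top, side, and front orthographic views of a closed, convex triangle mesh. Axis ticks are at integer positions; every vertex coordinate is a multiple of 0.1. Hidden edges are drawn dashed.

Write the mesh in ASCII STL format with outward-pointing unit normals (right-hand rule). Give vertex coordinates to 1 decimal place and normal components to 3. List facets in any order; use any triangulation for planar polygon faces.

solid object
 facet normal -0.447 0.000 -0.894
  outer loop
   vertex 0.8 0.0 0.4
   vertex 0.6 4.4 0.5
   vertex 1.2 0.6 0.2
  endloop
 endfacet
 facet normal -0.899 -0.051 0.434
  outer loop
   vertex 0.8 0.0 0.4
   vertex 2.4 3.3 4.1
   vertex 0.6 4.4 0.5
  endloop
 endfacet
 facet normal 0.577 -0.577 -0.577
  outer loop
   vertex 0.8 0.0 0.4
   vertex 1.2 0.6 0.2
   vertex 4.1 0.0 3.7
  endloop
 endfacet
 facet normal -0.645 -0.410 0.645
  outer loop
   vertex 0.8 0.0 0.4
   vertex 4.1 0.0 3.7
   vertex 2.4 3.3 4.1
  endloop
 endfacet
 facet normal 0.750 0.169 -0.640
  outer loop
   vertex 2.1 3.8 2.1
   vertex 1.2 0.6 0.2
   vertex 0.6 4.4 0.5
  endloop
 endfacet
 facet normal 0.774 0.148 -0.616
  outer loop
   vertex 2.1 3.8 2.1
   vertex 4.1 0.0 3.7
   vertex 1.2 0.6 0.2
  endloop
 endfacet
 facet normal 0.153 0.964 0.218
  outer loop
   vertex 2.1 3.8 2.1
   vertex 0.6 4.4 0.5
   vertex 2.4 3.3 4.1
  endloop
 endfacet
 facet normal 0.888 0.460 -0.018
  outer loop
   vertex 2.1 3.8 2.1
   vertex 2.4 3.3 4.1
   vertex 4.1 0.0 3.7
  endloop
 endfacet
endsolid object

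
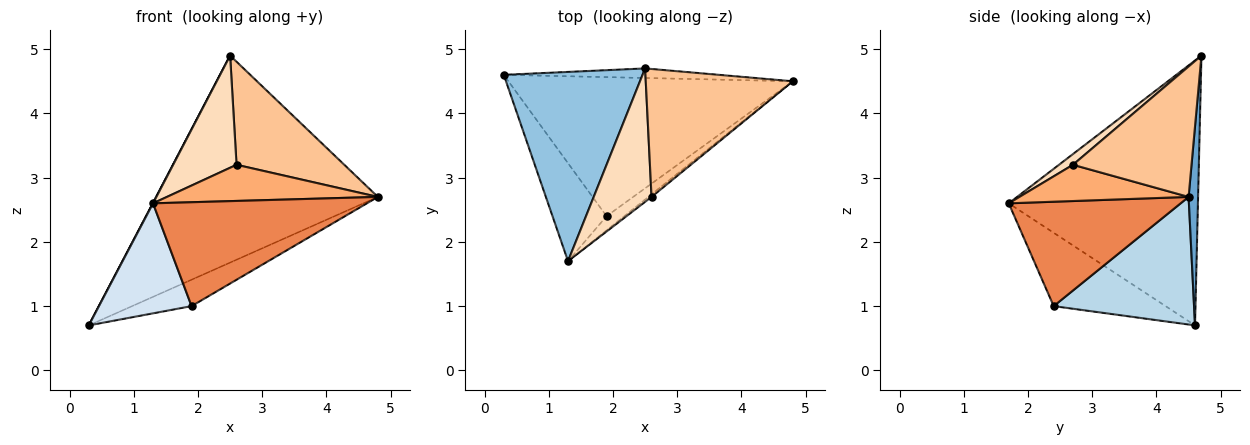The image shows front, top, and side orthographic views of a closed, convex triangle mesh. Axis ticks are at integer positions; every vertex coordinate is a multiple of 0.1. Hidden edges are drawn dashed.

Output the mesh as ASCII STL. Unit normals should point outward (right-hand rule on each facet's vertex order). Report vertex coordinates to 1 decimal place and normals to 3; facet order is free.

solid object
 facet normal 0.043 0.998 -0.046
  outer loop
   vertex 2.5 4.7 4.9
   vertex 4.8 4.5 2.7
   vertex 0.3 4.6 0.7
  endloop
 endfacet
 facet normal -0.886 -0.001 0.464
  outer loop
   vertex 2.5 4.7 4.9
   vertex 0.3 4.6 0.7
   vertex 1.3 1.7 2.6
  endloop
 endfacet
 facet normal 0.403 0.171 -0.899
  outer loop
   vertex 1.9 2.4 1.0
   vertex 0.3 4.6 0.7
   vertex 4.8 4.5 2.7
  endloop
 endfacet
 facet normal -0.670 -0.555 -0.494
  outer loop
   vertex 1.9 2.4 1.0
   vertex 1.3 1.7 2.6
   vertex 0.3 4.6 0.7
  endloop
 endfacet
 facet normal 0.623 -0.775 -0.105
  outer loop
   vertex 1.9 2.4 1.0
   vertex 4.8 4.5 2.7
   vertex 1.3 1.7 2.6
  endloop
 endfacet
 facet normal 0.625 -0.779 -0.055
  outer loop
   vertex 2.6 2.7 3.2
   vertex 1.3 1.7 2.6
   vertex 4.8 4.5 2.7
  endloop
 endfacet
 facet normal 0.568 -0.516 0.641
  outer loop
   vertex 2.6 2.7 3.2
   vertex 4.8 4.5 2.7
   vertex 2.5 4.7 4.9
  endloop
 endfacet
 facet normal 0.140 -0.637 0.758
  outer loop
   vertex 2.6 2.7 3.2
   vertex 2.5 4.7 4.9
   vertex 1.3 1.7 2.6
  endloop
 endfacet
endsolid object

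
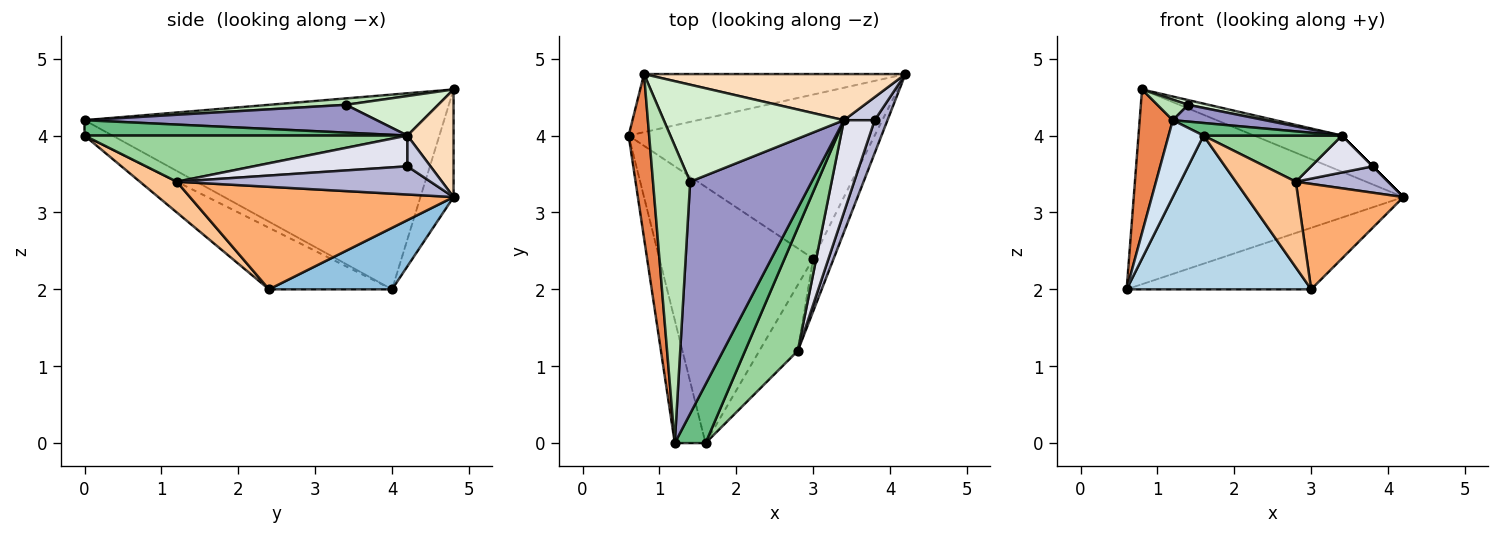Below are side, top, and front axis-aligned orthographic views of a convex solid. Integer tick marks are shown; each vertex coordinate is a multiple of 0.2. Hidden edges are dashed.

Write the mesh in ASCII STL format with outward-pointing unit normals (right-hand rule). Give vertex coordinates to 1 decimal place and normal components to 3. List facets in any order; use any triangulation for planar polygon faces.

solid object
 facet normal -0.117 0.952 -0.284
  outer loop
   vertex 0.8 4.8 4.6
   vertex 4.2 4.8 3.2
   vertex 0.6 4.0 2.0
  endloop
 endfacet
 facet normal 0.228 0.342 -0.912
  outer loop
   vertex 3.0 2.4 2.0
   vertex 0.6 4.0 2.0
   vertex 4.2 4.8 3.2
  endloop
 endfacet
 facet normal -0.324 -0.487 -0.811
  outer loop
   vertex 3.0 2.4 2.0
   vertex 1.6 0.0 4.0
   vertex 0.6 4.0 2.0
  endloop
 endfacet
 facet normal -0.390 -0.488 -0.781
  outer loop
   vertex 1.2 0.0 4.2
   vertex 0.6 4.0 2.0
   vertex 1.6 0.0 4.0
  endloop
 endfacet
 facet normal -0.990 -0.091 0.104
  outer loop
   vertex 1.2 0.0 4.2
   vertex 0.8 4.8 4.6
   vertex 0.6 4.0 2.0
  endloop
 endfacet
 facet normal 0.913 -0.365 -0.183
  outer loop
   vertex 2.8 1.2 3.4
   vertex 3.0 2.4 2.0
   vertex 4.2 4.8 3.2
  endloop
 endfacet
 facet normal 0.438 -0.712 -0.548
  outer loop
   vertex 2.8 1.2 3.4
   vertex 1.6 0.0 4.0
   vertex 3.0 2.4 2.0
  endloop
 endfacet
 facet normal 0.308 0.587 0.749
  outer loop
   vertex 3.4 4.2 4.0
   vertex 4.2 4.8 3.2
   vertex 0.8 4.8 4.6
  endloop
 endfacet
 facet normal 0.439 -0.188 0.878
  outer loop
   vertex 3.4 4.2 4.0
   vertex 1.2 0.0 4.2
   vertex 1.6 0.0 4.0
  endloop
 endfacet
 facet normal 0.634 -0.272 0.724
  outer loop
   vertex 3.4 4.2 4.0
   vertex 1.6 0.0 4.0
   vertex 2.8 1.2 3.4
  endloop
 endfacet
 facet normal 0.170 -0.068 0.983
  outer loop
   vertex 1.4 3.4 4.4
   vertex 0.8 4.8 4.6
   vertex 1.2 0.0 4.2
  endloop
 endfacet
 facet normal 0.214 -0.048 0.976
  outer loop
   vertex 1.4 3.4 4.4
   vertex 3.4 4.2 4.0
   vertex 0.8 4.8 4.6
  endloop
 endfacet
 facet normal 0.223 -0.070 0.972
  outer loop
   vertex 1.4 3.4 4.4
   vertex 1.2 0.0 4.2
   vertex 3.4 4.2 4.0
  endloop
 endfacet
 facet normal 0.864 -0.314 0.393
  outer loop
   vertex 3.8 4.2 3.6
   vertex 2.8 1.2 3.4
   vertex 4.2 4.8 3.2
  endloop
 endfacet
 facet normal 0.707 0.000 0.707
  outer loop
   vertex 3.8 4.2 3.6
   vertex 4.2 4.8 3.2
   vertex 3.4 4.2 4.0
  endloop
 endfacet
 facet normal 0.680 -0.272 0.680
  outer loop
   vertex 3.8 4.2 3.6
   vertex 3.4 4.2 4.0
   vertex 2.8 1.2 3.4
  endloop
 endfacet
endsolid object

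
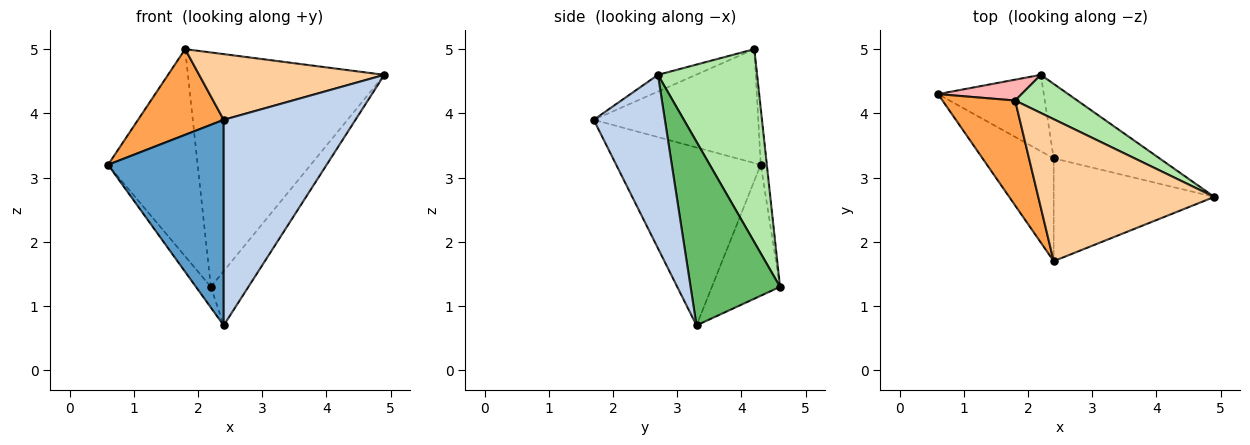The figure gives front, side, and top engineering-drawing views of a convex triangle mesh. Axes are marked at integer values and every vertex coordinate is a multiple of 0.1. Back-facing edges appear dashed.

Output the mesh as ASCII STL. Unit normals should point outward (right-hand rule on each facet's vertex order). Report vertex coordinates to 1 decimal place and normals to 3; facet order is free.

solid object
 facet normal -0.745 -0.596 -0.298
  outer loop
   vertex 2.4 3.3 0.7
   vertex 2.4 1.7 3.9
   vertex 0.6 4.3 3.2
  endloop
 endfacet
 facet normal 0.435 -0.805 -0.403
  outer loop
   vertex 2.4 3.3 0.7
   vertex 4.9 2.7 4.6
   vertex 2.4 1.7 3.9
  endloop
 endfacet
 facet normal -0.772 -0.402 0.492
  outer loop
   vertex 1.8 4.2 5.0
   vertex 0.6 4.3 3.2
   vertex 2.4 1.7 3.9
  endloop
 endfacet
 facet normal -0.086 -0.418 0.904
  outer loop
   vertex 1.8 4.2 5.0
   vertex 2.4 1.7 3.9
   vertex 4.9 2.7 4.6
  endloop
 endfacet
 facet normal 0.814 0.342 -0.469
  outer loop
   vertex 2.2 4.6 1.3
   vertex 4.9 2.7 4.6
   vertex 2.4 3.3 0.7
  endloop
 endfacet
 facet normal 0.446 0.883 0.144
  outer loop
   vertex 2.2 4.6 1.3
   vertex 1.8 4.2 5.0
   vertex 4.9 2.7 4.6
  endloop
 endfacet
 facet normal -0.767 0.168 -0.619
  outer loop
   vertex 2.2 4.6 1.3
   vertex 2.4 3.3 0.7
   vertex 0.6 4.3 3.2
  endloop
 endfacet
 facet normal -0.067 0.993 0.100
  outer loop
   vertex 2.2 4.6 1.3
   vertex 0.6 4.3 3.2
   vertex 1.8 4.2 5.0
  endloop
 endfacet
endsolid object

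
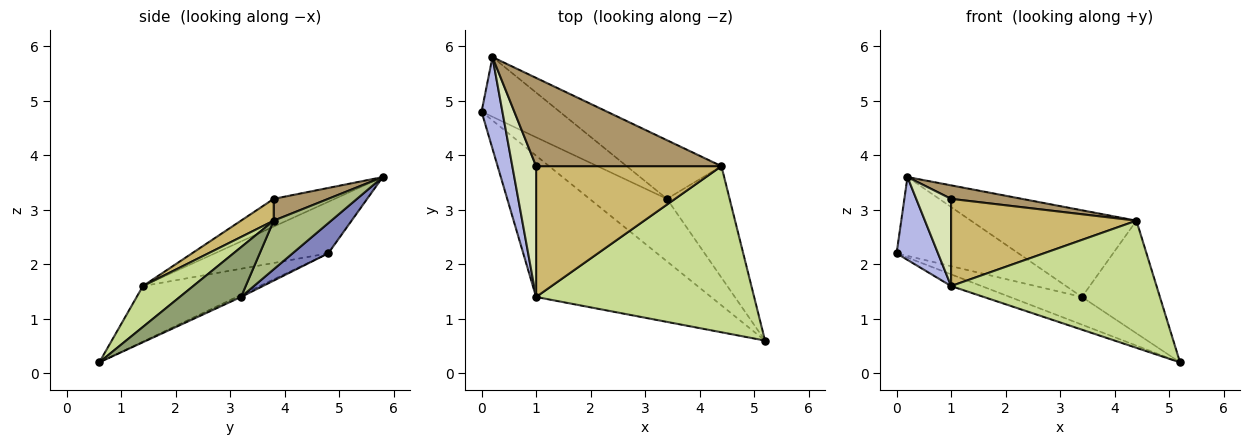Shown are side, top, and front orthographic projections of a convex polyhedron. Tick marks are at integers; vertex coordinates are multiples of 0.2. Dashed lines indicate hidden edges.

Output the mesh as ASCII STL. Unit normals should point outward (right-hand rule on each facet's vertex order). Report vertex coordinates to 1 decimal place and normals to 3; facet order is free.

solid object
 facet normal -0.025 0.405 -0.914
  outer loop
   vertex 3.4 3.2 1.4
   vertex 5.2 0.6 0.2
   vertex 0.0 4.8 2.2
  endloop
 endfacet
 facet normal 0.227 0.777 -0.587
  outer loop
   vertex 3.4 3.2 1.4
   vertex 0.0 4.8 2.2
   vertex 0.2 5.8 3.6
  endloop
 endfacet
 facet normal -0.302 0.079 -0.950
  outer loop
   vertex 1.0 1.4 1.6
   vertex 0.0 4.8 2.2
   vertex 5.2 0.6 0.2
  endloop
 endfacet
 facet normal -0.878 -0.321 0.355
  outer loop
   vertex 1.0 1.4 1.6
   vertex 0.2 5.8 3.6
   vertex 0.0 4.8 2.2
  endloop
 endfacet
 facet normal 0.487 0.621 -0.614
  outer loop
   vertex 4.4 3.8 2.8
   vertex 5.2 0.6 0.2
   vertex 3.4 3.2 1.4
  endloop
 endfacet
 facet normal 0.276 0.796 -0.539
  outer loop
   vertex 4.4 3.8 2.8
   vertex 3.4 3.2 1.4
   vertex 0.2 5.8 3.6
  endloop
 endfacet
 facet normal 0.147 -0.601 0.785
  outer loop
   vertex 4.4 3.8 2.8
   vertex 1.0 1.4 1.6
   vertex 5.2 0.6 0.2
  endloop
 endfacet
 facet normal -0.697 -0.398 0.597
  outer loop
   vertex 1.0 3.8 3.2
   vertex 0.2 5.8 3.6
   vertex 1.0 1.4 1.6
  endloop
 endfacet
 facet normal 0.116 -0.150 0.982
  outer loop
   vertex 1.0 3.8 3.2
   vertex 4.4 3.8 2.8
   vertex 0.2 5.8 3.6
  endloop
 endfacet
 facet normal 0.097 -0.552 0.828
  outer loop
   vertex 1.0 3.8 3.2
   vertex 1.0 1.4 1.6
   vertex 4.4 3.8 2.8
  endloop
 endfacet
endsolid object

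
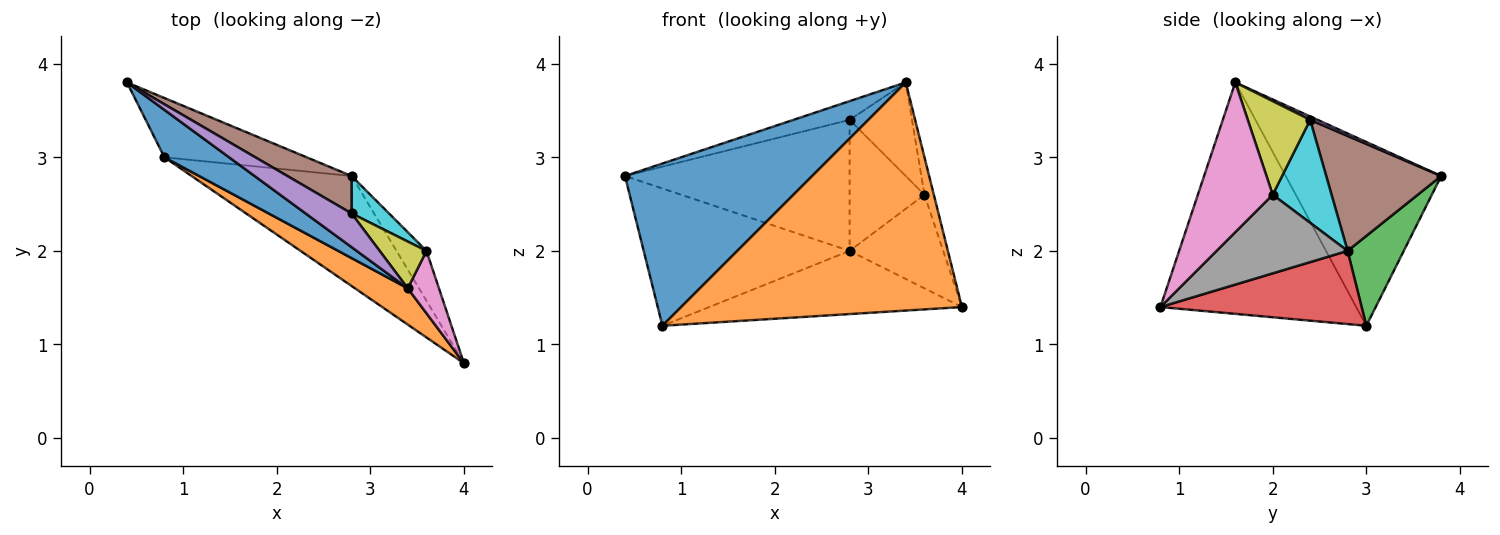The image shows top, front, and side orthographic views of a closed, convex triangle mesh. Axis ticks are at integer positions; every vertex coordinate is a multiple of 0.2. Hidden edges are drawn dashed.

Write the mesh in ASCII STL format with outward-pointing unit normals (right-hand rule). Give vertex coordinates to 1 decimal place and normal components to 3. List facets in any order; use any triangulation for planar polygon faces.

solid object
 facet normal -0.623 -0.750 0.219
  outer loop
   vertex 3.4 1.6 3.8
   vertex 0.4 3.8 2.8
   vertex 0.8 3.0 1.2
  endloop
 endfacet
 facet normal -0.567 -0.813 0.129
  outer loop
   vertex 3.4 1.6 3.8
   vertex 0.8 3.0 1.2
   vertex 4.0 0.8 1.4
  endloop
 endfacet
 facet normal 0.243 0.891 -0.385
  outer loop
   vertex 2.8 2.8 2.0
   vertex 0.8 3.0 1.2
   vertex 0.4 3.8 2.8
  endloop
 endfacet
 facet normal 0.369 0.463 -0.806
  outer loop
   vertex 2.8 2.8 2.0
   vertex 4.0 0.8 1.4
   vertex 0.8 3.0 1.2
  endloop
 endfacet
 facet normal 0.065 0.485 0.872
  outer loop
   vertex 2.8 2.4 3.4
   vertex 0.4 3.8 2.8
   vertex 3.4 1.6 3.8
  endloop
 endfacet
 facet normal 0.442 0.863 0.246
  outer loop
   vertex 2.8 2.4 3.4
   vertex 2.8 2.8 2.0
   vertex 0.4 3.8 2.8
  endloop
 endfacet
 facet normal 0.972 0.121 0.202
  outer loop
   vertex 3.6 2.0 2.6
   vertex 3.4 1.6 3.8
   vertex 4.0 0.8 1.4
  endloop
 endfacet
 facet normal 0.777 0.555 -0.296
  outer loop
   vertex 3.6 2.0 2.6
   vertex 4.0 0.8 1.4
   vertex 2.8 2.8 2.0
  endloop
 endfacet
 facet normal 0.667 0.667 0.333
  outer loop
   vertex 3.6 2.0 2.6
   vertex 2.8 2.4 3.4
   vertex 3.4 1.6 3.8
  endloop
 endfacet
 facet normal 0.603 0.767 0.219
  outer loop
   vertex 3.6 2.0 2.6
   vertex 2.8 2.8 2.0
   vertex 2.8 2.4 3.4
  endloop
 endfacet
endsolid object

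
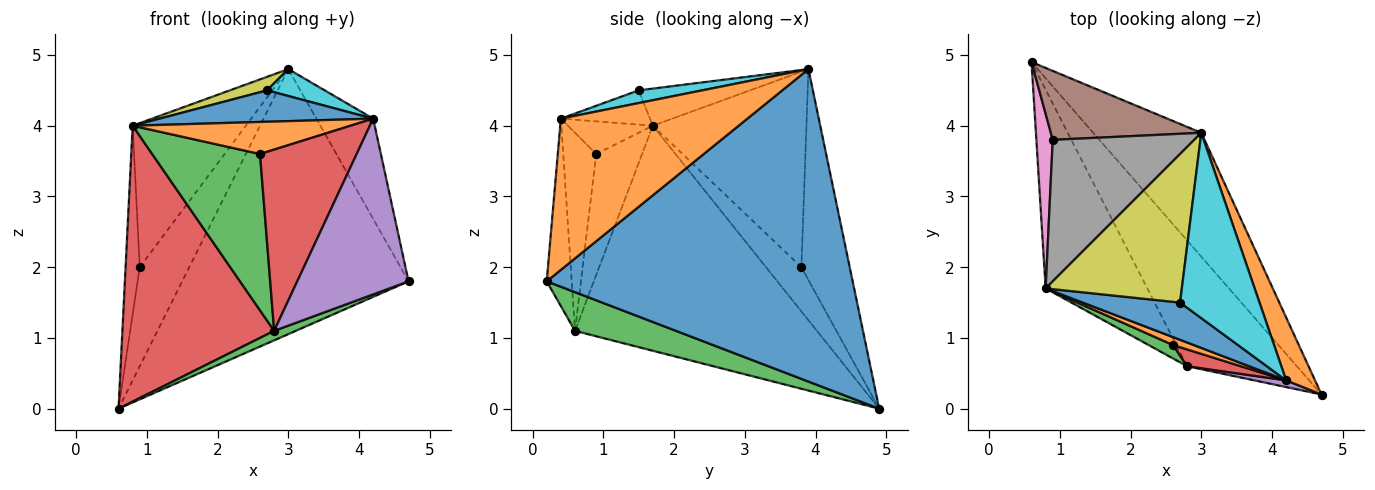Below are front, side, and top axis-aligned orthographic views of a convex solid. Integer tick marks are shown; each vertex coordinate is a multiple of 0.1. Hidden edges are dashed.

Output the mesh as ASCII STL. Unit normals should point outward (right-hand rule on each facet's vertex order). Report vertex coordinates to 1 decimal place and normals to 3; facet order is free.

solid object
 facet normal 0.775 0.573 -0.268
  outer loop
   vertex 3.0 3.9 4.8
   vertex 4.7 0.2 1.8
   vertex 0.6 4.9 0.0
  endloop
 endfacet
 facet normal 0.941 0.287 0.180
  outer loop
   vertex 4.2 0.4 4.1
   vertex 4.7 0.2 1.8
   vertex 3.0 3.9 4.8
  endloop
 endfacet
 facet normal 0.332 -0.071 -0.941
  outer loop
   vertex 2.8 0.6 1.1
   vertex 0.6 4.9 0.0
   vertex 4.7 0.2 1.8
  endloop
 endfacet
 facet normal -0.791 -0.496 -0.357
  outer loop
   vertex 2.8 0.6 1.1
   vertex 0.8 1.7 4.0
   vertex 0.6 4.9 0.0
  endloop
 endfacet
 facet normal -0.219 -0.975 0.037
  outer loop
   vertex 2.8 0.6 1.1
   vertex 4.7 0.2 1.8
   vertex 4.2 0.4 4.1
  endloop
 endfacet
 facet normal -0.625 0.640 0.446
  outer loop
   vertex 0.9 3.8 2.0
   vertex 3.0 3.9 4.8
   vertex 0.6 4.9 0.0
  endloop
 endfacet
 facet normal -0.878 0.351 0.325
  outer loop
   vertex 0.9 3.8 2.0
   vertex 0.6 4.9 0.0
   vertex 0.8 1.7 4.0
  endloop
 endfacet
 facet normal -0.696 0.513 0.503
  outer loop
   vertex 0.9 3.8 2.0
   vertex 0.8 1.7 4.0
   vertex 3.0 3.9 4.8
  endloop
 endfacet
 facet normal -0.262 -0.087 0.961
  outer loop
   vertex 2.7 1.5 4.5
   vertex 3.0 3.9 4.8
   vertex 0.8 1.7 4.0
  endloop
 endfacet
 facet normal 0.157 -0.142 0.977
  outer loop
   vertex 2.7 1.5 4.5
   vertex 4.2 0.4 4.1
   vertex 3.0 3.9 4.8
  endloop
 endfacet
 facet normal -0.260 -0.623 0.738
  outer loop
   vertex 2.7 1.5 4.5
   vertex 0.8 1.7 4.0
   vertex 4.2 0.4 4.1
  endloop
 endfacet
 facet normal -0.354 -0.908 0.224
  outer loop
   vertex 2.6 0.9 3.6
   vertex 4.2 0.4 4.1
   vertex 0.8 1.7 4.0
  endloop
 endfacet
 facet normal -0.390 -0.917 0.079
  outer loop
   vertex 2.6 0.9 3.6
   vertex 0.8 1.7 4.0
   vertex 2.8 0.6 1.1
  endloop
 endfacet
 facet normal -0.322 -0.943 0.087
  outer loop
   vertex 2.6 0.9 3.6
   vertex 2.8 0.6 1.1
   vertex 4.2 0.4 4.1
  endloop
 endfacet
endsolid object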